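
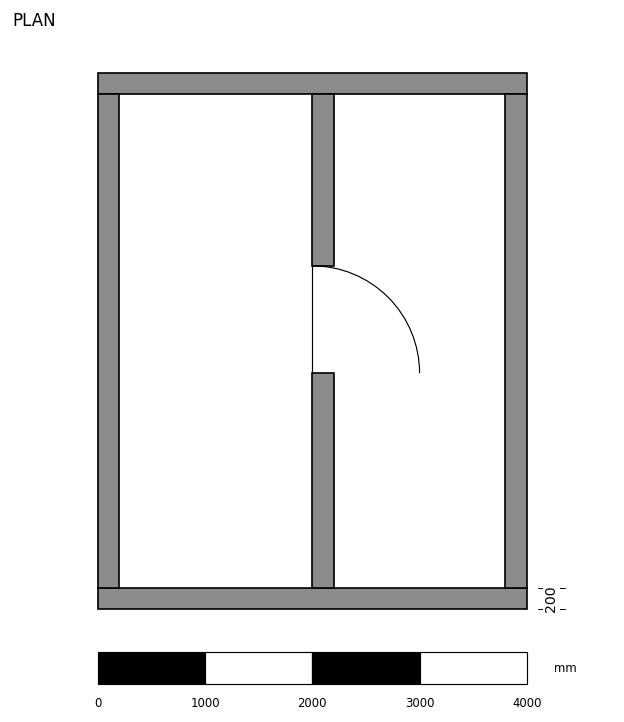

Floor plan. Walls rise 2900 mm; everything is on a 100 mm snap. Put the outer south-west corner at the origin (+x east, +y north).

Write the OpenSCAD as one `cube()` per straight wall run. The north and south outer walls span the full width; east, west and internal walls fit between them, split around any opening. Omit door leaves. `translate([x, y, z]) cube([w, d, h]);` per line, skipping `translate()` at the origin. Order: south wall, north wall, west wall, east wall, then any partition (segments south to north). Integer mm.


cube([4000, 200, 2900]);
translate([0, 4800, 0]) cube([4000, 200, 2900]);
translate([0, 200, 0]) cube([200, 4600, 2900]);
translate([3800, 200, 0]) cube([200, 4600, 2900]);
translate([2000, 200, 0]) cube([200, 2000, 2900]);
translate([2000, 3200, 0]) cube([200, 1600, 2900]);


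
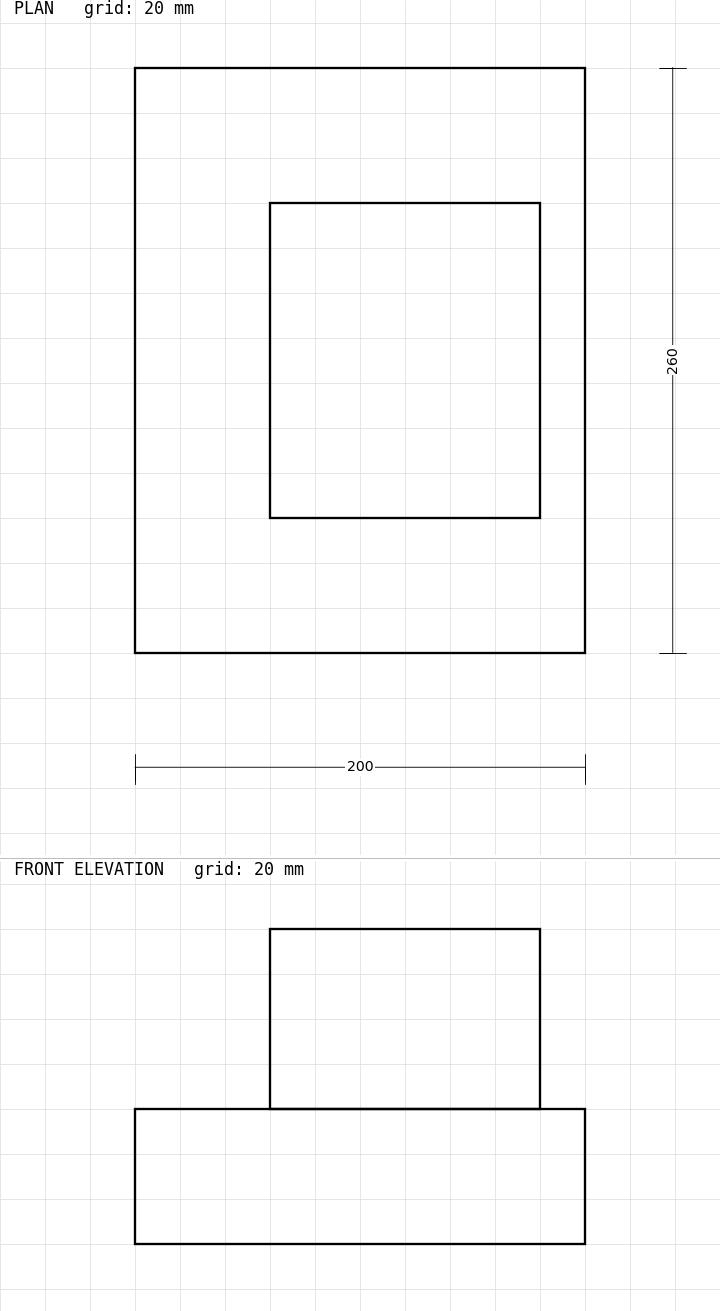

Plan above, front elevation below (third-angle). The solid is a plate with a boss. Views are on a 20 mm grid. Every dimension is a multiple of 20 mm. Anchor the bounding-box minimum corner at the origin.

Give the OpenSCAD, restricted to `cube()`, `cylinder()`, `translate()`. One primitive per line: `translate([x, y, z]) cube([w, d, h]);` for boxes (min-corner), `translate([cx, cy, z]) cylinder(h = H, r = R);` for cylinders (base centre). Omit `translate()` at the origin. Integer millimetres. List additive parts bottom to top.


cube([200, 260, 60]);
translate([60, 60, 60]) cube([120, 140, 80]);


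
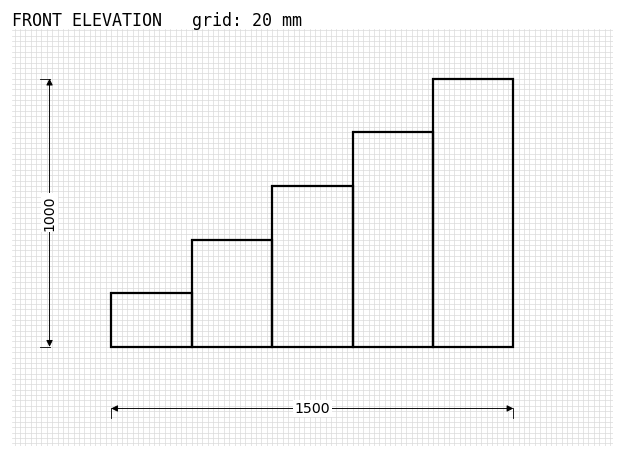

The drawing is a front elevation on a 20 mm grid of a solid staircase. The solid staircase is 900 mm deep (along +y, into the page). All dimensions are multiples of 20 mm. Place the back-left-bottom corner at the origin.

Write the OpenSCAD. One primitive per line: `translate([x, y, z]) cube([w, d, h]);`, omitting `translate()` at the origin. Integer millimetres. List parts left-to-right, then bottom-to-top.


cube([300, 900, 200]);
translate([300, 0, 0]) cube([300, 900, 400]);
translate([600, 0, 0]) cube([300, 900, 600]);
translate([900, 0, 0]) cube([300, 900, 800]);
translate([1200, 0, 0]) cube([300, 900, 1000]);


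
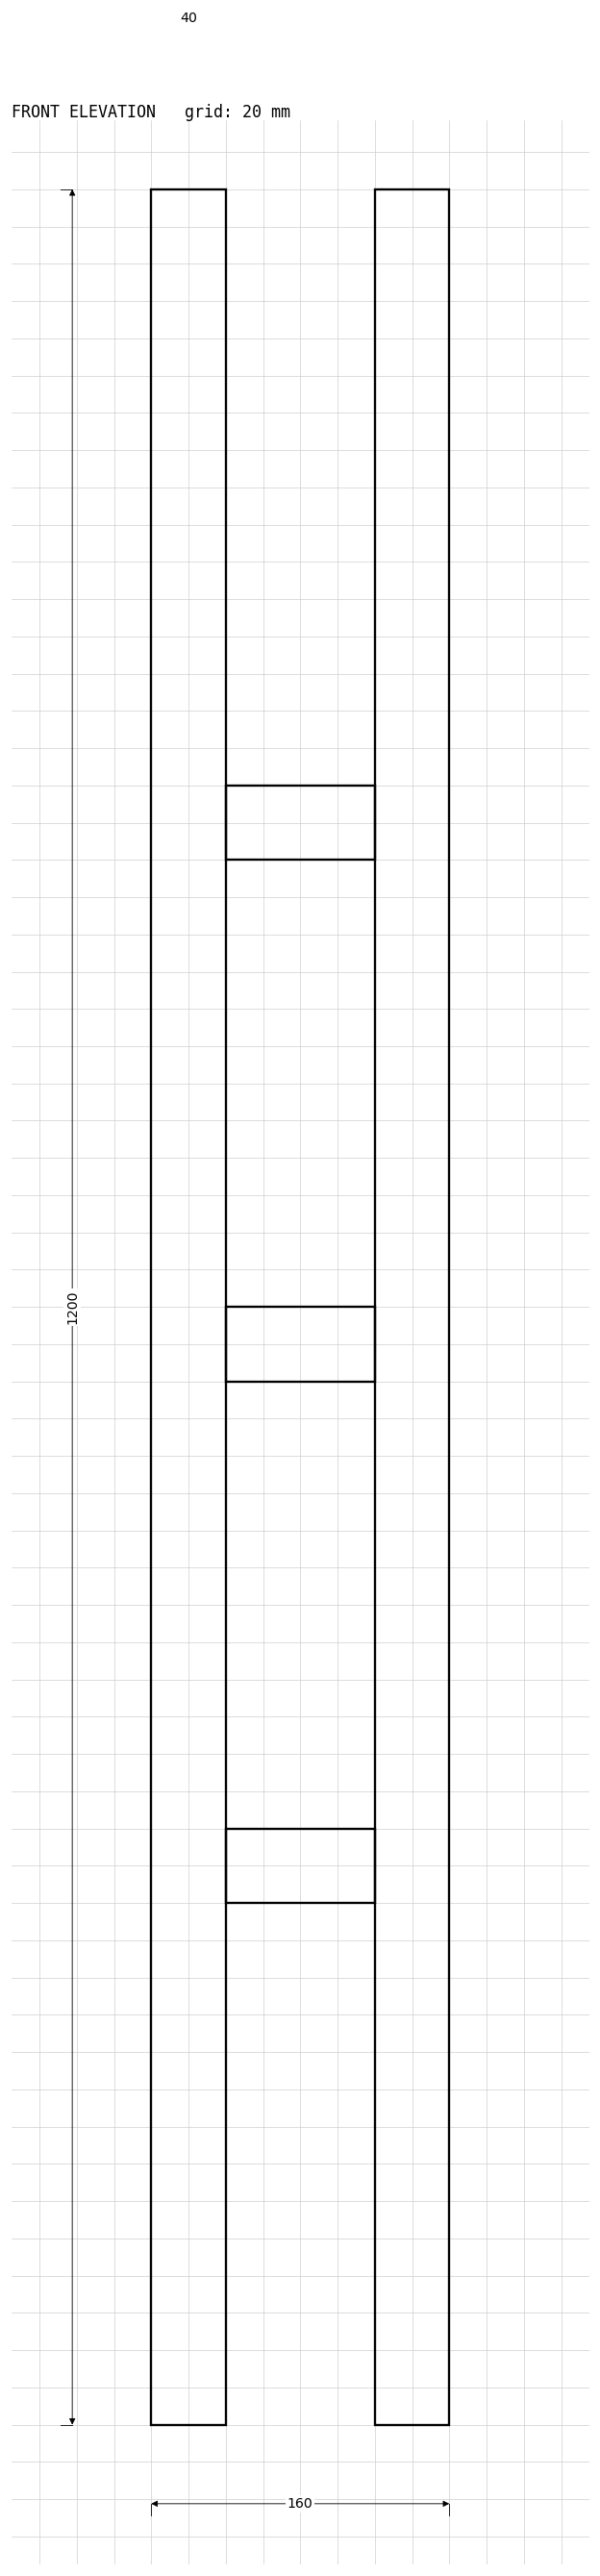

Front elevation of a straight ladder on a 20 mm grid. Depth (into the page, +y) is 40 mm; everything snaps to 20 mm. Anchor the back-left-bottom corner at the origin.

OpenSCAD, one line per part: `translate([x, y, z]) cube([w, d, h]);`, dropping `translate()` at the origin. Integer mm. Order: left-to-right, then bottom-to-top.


cube([40, 40, 1200]);
translate([40, 0, 280]) cube([80, 40, 40]);
translate([40, 0, 560]) cube([80, 40, 40]);
translate([40, 0, 840]) cube([80, 40, 40]);
translate([120, 0, 0]) cube([40, 40, 1200]);


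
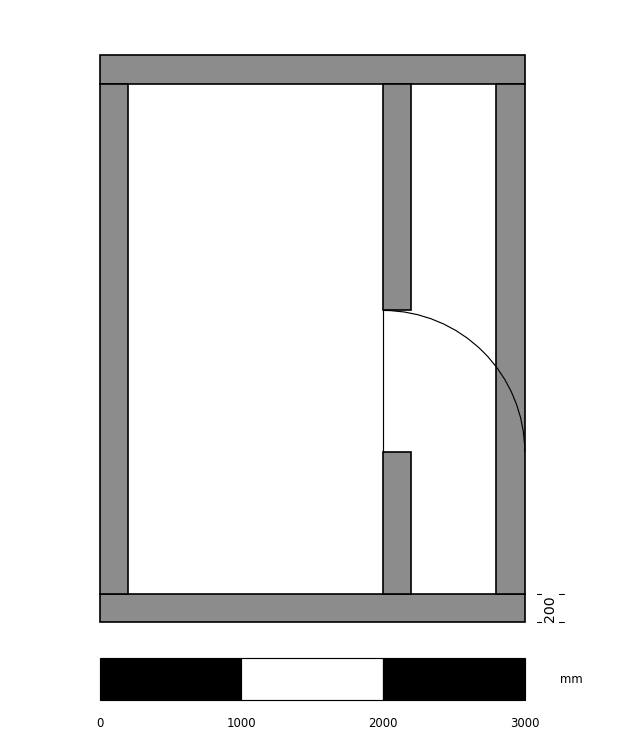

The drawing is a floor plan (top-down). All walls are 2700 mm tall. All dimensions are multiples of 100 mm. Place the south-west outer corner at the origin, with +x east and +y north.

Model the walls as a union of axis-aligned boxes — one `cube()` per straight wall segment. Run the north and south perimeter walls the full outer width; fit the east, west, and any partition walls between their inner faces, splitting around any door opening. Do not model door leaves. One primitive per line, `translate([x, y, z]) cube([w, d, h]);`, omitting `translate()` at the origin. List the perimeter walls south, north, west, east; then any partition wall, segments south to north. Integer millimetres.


cube([3000, 200, 2700]);
translate([0, 3800, 0]) cube([3000, 200, 2700]);
translate([0, 200, 0]) cube([200, 3600, 2700]);
translate([2800, 200, 0]) cube([200, 3600, 2700]);
translate([2000, 200, 0]) cube([200, 1000, 2700]);
translate([2000, 2200, 0]) cube([200, 1600, 2700]);


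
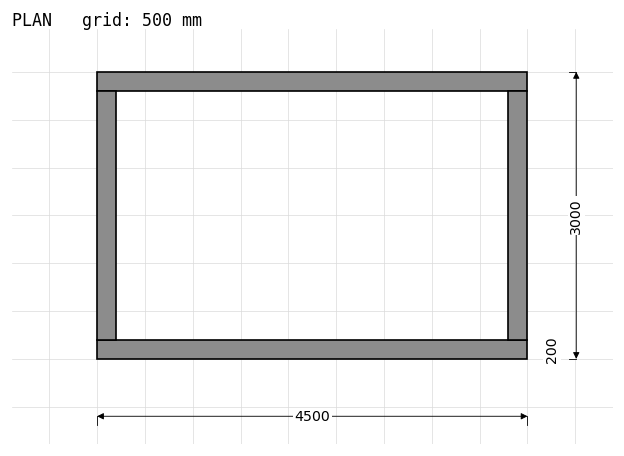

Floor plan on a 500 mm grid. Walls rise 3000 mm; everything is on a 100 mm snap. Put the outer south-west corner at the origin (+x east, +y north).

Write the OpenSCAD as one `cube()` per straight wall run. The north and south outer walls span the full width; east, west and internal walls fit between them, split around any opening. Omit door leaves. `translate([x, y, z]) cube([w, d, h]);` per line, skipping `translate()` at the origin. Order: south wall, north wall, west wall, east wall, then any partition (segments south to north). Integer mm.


cube([4500, 200, 3000]);
translate([0, 2800, 0]) cube([4500, 200, 3000]);
translate([0, 200, 0]) cube([200, 2600, 3000]);
translate([4300, 200, 0]) cube([200, 2600, 3000]);


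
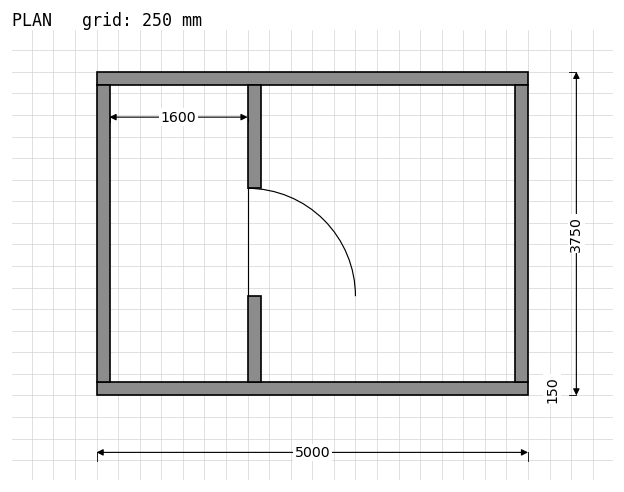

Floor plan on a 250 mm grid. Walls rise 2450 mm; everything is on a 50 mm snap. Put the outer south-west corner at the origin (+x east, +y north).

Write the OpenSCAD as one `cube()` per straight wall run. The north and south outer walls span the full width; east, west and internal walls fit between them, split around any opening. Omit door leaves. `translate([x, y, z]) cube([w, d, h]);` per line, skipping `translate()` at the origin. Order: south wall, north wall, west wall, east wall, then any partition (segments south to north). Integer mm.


cube([5000, 150, 2450]);
translate([0, 3600, 0]) cube([5000, 150, 2450]);
translate([0, 150, 0]) cube([150, 3450, 2450]);
translate([4850, 150, 0]) cube([150, 3450, 2450]);
translate([1750, 150, 0]) cube([150, 1000, 2450]);
translate([1750, 2400, 0]) cube([150, 1200, 2450]);


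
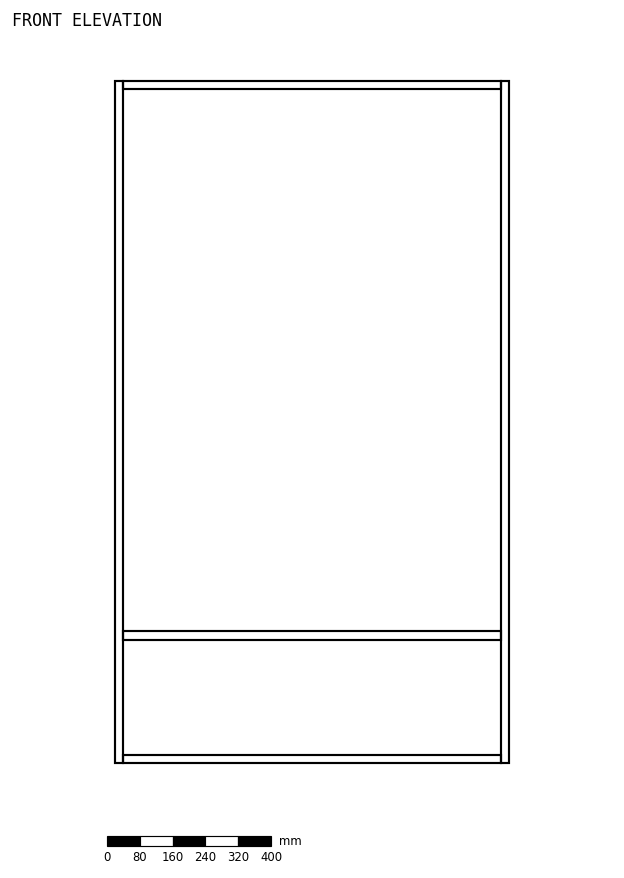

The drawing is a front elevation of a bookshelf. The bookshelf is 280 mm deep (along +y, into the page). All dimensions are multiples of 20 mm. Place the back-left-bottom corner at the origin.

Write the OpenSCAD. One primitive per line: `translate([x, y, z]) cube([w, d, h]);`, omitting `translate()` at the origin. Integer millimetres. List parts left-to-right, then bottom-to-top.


cube([20, 280, 1660]);
translate([20, 0, 0]) cube([920, 280, 20]);
translate([20, 0, 300]) cube([920, 280, 20]);
translate([20, 0, 1640]) cube([920, 280, 20]);
translate([940, 0, 0]) cube([20, 280, 1660]);


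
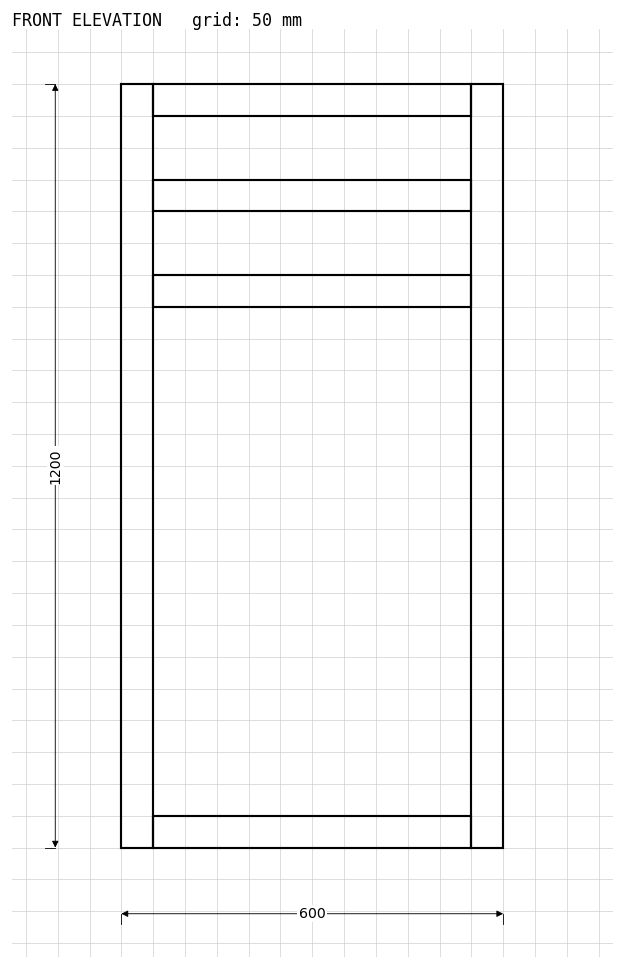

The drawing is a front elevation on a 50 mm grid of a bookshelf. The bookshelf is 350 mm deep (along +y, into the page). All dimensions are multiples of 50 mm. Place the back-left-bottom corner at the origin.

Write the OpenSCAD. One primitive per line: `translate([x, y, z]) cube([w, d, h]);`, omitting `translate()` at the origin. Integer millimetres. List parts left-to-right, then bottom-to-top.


cube([50, 350, 1200]);
translate([50, 0, 0]) cube([500, 350, 50]);
translate([50, 0, 850]) cube([500, 350, 50]);
translate([50, 0, 1000]) cube([500, 350, 50]);
translate([50, 0, 1150]) cube([500, 350, 50]);
translate([550, 0, 0]) cube([50, 350, 1200]);


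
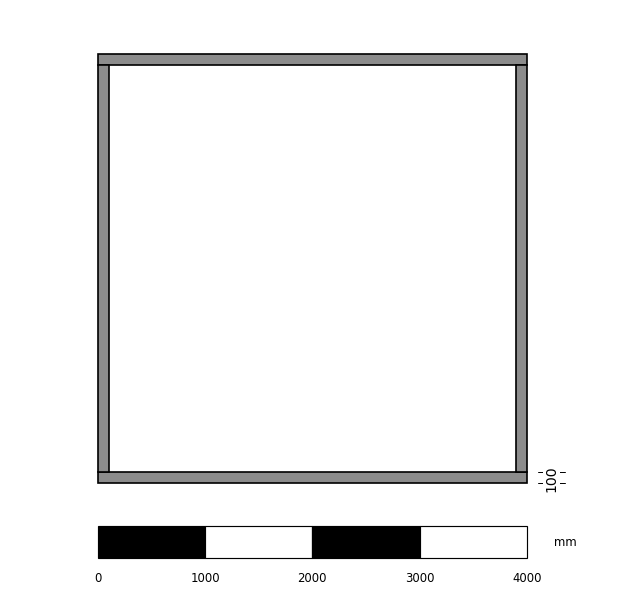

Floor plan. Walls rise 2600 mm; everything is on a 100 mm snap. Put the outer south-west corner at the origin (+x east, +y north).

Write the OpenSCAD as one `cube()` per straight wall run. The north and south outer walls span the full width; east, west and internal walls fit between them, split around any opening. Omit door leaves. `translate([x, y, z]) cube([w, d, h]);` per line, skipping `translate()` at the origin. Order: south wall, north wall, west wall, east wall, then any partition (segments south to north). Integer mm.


cube([4000, 100, 2600]);
translate([0, 3900, 0]) cube([4000, 100, 2600]);
translate([0, 100, 0]) cube([100, 3800, 2600]);
translate([3900, 100, 0]) cube([100, 3800, 2600]);


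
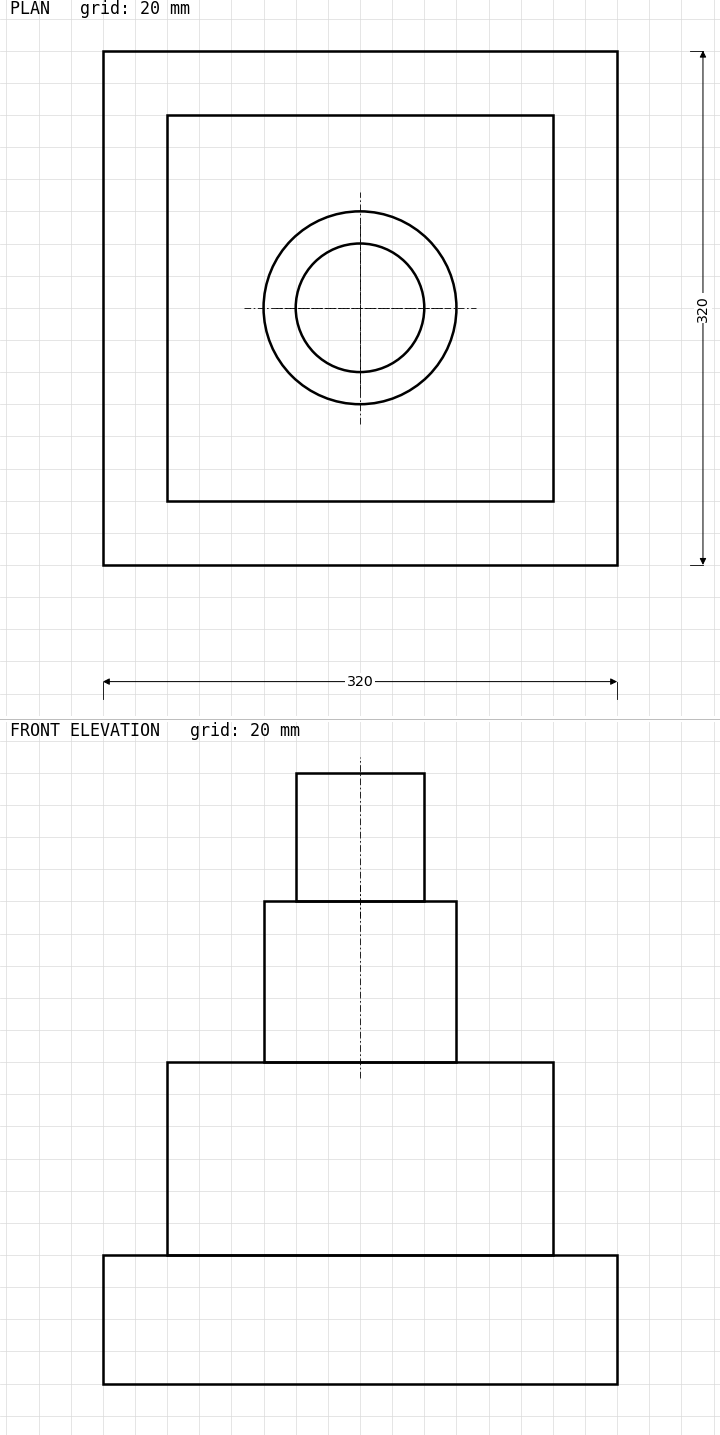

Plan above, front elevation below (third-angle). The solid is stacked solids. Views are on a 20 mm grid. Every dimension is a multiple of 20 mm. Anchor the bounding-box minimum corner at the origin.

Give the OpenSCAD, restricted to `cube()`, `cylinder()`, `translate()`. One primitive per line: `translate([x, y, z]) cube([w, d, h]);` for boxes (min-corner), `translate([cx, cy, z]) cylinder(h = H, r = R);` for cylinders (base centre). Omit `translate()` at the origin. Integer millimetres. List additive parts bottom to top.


cube([320, 320, 80]);
translate([40, 40, 80]) cube([240, 240, 120]);
translate([160, 160, 200]) cylinder(h = 100, r = 60);
translate([160, 160, 300]) cylinder(h = 80, r = 40);


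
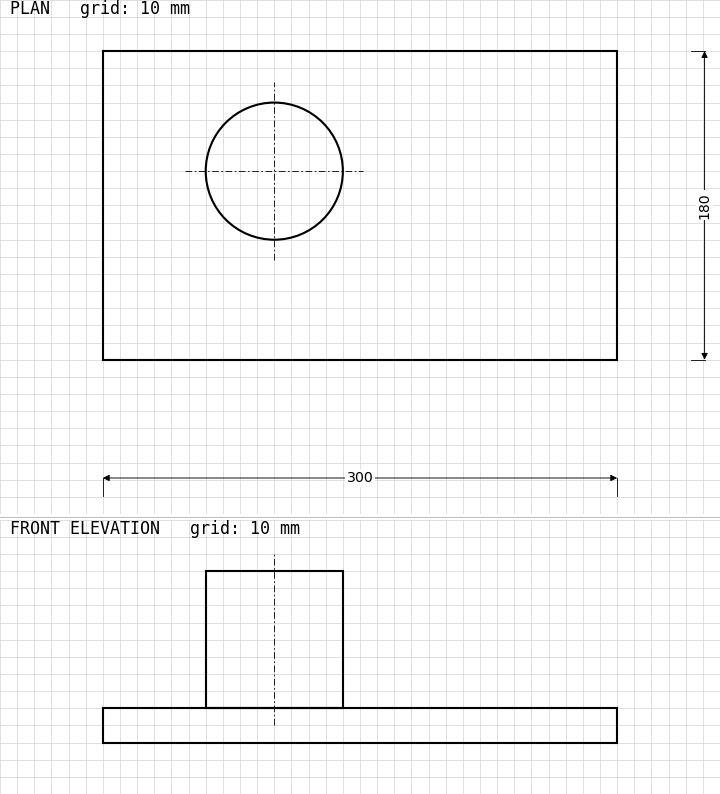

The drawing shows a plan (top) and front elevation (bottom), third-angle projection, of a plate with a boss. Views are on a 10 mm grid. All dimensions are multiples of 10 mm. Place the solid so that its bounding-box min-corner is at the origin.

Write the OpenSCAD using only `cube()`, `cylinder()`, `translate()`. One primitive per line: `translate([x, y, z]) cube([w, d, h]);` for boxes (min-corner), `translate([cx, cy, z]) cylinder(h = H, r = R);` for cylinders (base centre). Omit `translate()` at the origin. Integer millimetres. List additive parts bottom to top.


cube([300, 180, 20]);
translate([100, 110, 20]) cylinder(h = 80, r = 40);


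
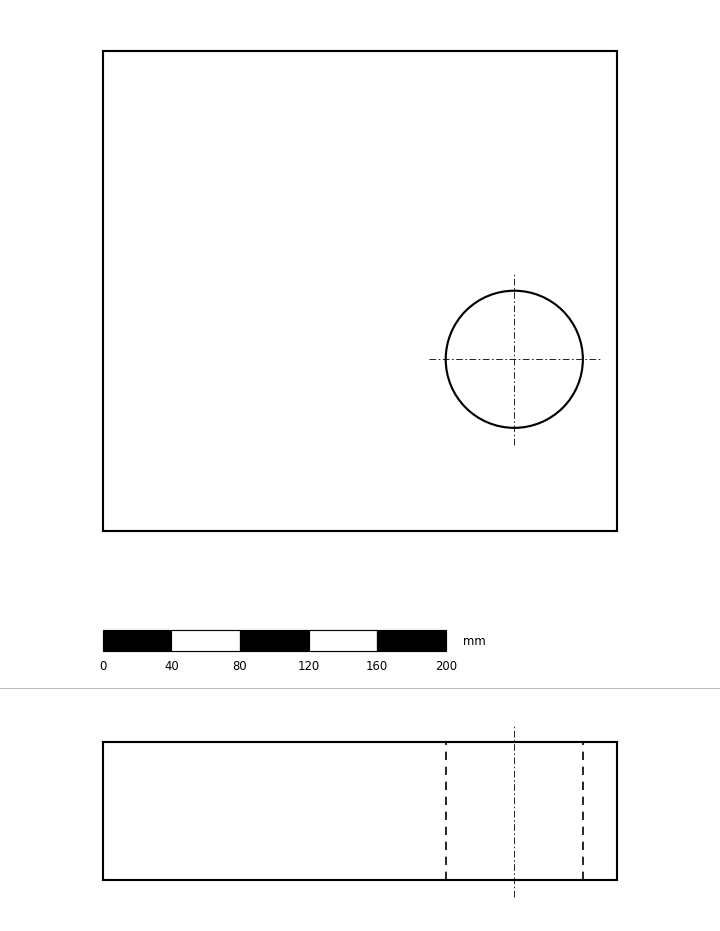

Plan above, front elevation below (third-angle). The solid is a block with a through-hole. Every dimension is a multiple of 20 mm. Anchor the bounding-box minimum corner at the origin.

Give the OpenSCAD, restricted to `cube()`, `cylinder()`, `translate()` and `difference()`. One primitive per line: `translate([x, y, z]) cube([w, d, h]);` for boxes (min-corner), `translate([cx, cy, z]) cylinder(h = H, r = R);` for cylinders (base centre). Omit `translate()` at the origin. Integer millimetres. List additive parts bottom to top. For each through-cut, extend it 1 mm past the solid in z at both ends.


difference() {
  cube([300, 280, 80]);
  translate([240, 100, -1]) cylinder(h = 82, r = 40);
}


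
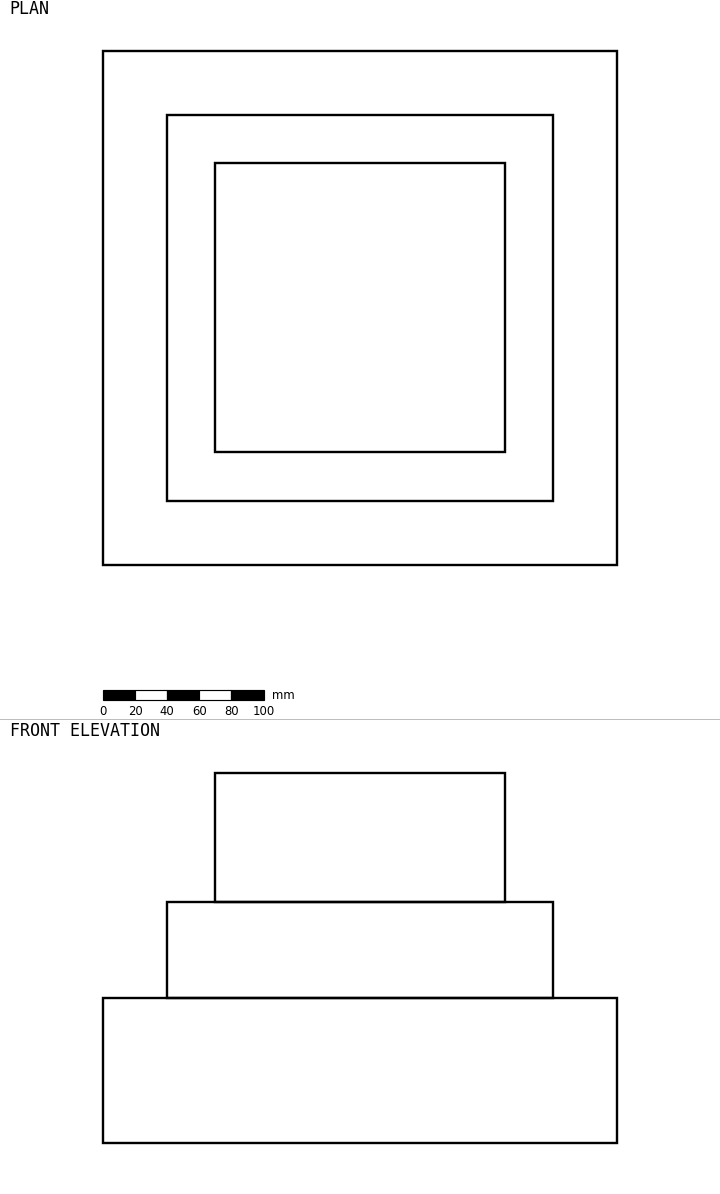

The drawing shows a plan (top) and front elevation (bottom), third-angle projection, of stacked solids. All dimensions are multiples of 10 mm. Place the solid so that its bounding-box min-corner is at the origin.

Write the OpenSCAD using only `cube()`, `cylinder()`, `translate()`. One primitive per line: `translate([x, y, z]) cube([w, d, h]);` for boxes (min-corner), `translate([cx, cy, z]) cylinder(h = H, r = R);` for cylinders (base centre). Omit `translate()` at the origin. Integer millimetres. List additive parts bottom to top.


cube([320, 320, 90]);
translate([40, 40, 90]) cube([240, 240, 60]);
translate([70, 70, 150]) cube([180, 180, 80]);


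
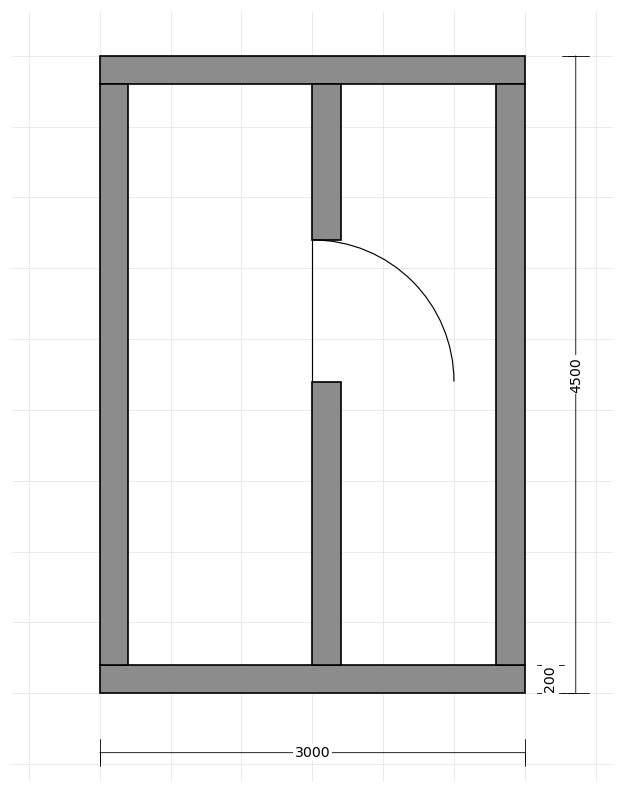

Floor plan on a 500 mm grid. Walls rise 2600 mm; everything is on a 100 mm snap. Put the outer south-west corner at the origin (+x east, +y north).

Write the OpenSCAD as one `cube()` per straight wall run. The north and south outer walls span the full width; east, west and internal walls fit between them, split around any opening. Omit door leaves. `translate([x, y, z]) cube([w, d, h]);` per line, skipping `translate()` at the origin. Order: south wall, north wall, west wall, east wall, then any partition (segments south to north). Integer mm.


cube([3000, 200, 2600]);
translate([0, 4300, 0]) cube([3000, 200, 2600]);
translate([0, 200, 0]) cube([200, 4100, 2600]);
translate([2800, 200, 0]) cube([200, 4100, 2600]);
translate([1500, 200, 0]) cube([200, 2000, 2600]);
translate([1500, 3200, 0]) cube([200, 1100, 2600]);


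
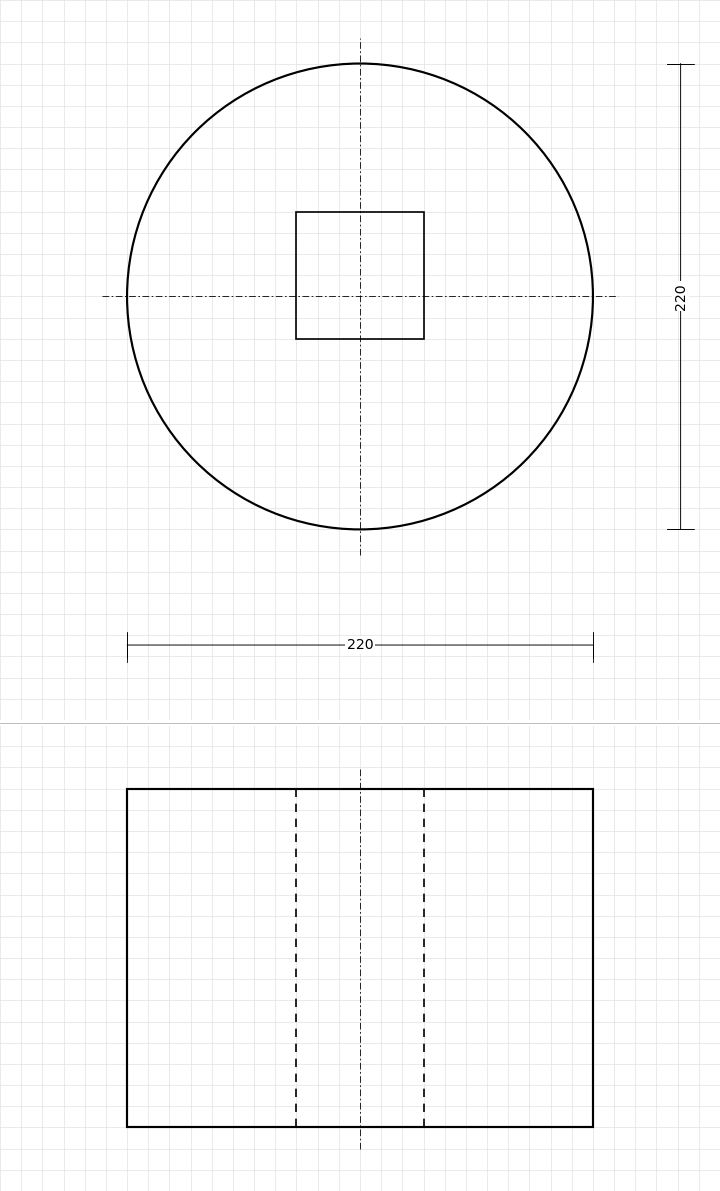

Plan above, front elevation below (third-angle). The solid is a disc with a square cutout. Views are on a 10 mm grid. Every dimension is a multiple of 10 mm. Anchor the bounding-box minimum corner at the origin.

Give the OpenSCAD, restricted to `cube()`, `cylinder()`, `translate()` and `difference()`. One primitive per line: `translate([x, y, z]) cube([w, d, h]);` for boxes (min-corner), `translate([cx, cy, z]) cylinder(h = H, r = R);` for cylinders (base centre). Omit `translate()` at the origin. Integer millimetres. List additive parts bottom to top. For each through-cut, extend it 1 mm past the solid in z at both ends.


difference() {
  translate([110, 110, 0]) cylinder(h = 160, r = 110);
  translate([80, 90, -1]) cube([60, 60, 162]);
}


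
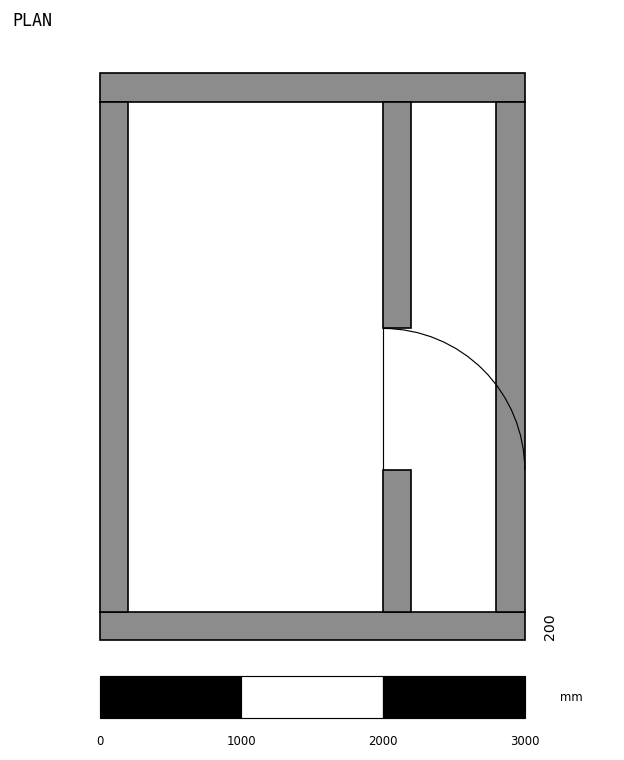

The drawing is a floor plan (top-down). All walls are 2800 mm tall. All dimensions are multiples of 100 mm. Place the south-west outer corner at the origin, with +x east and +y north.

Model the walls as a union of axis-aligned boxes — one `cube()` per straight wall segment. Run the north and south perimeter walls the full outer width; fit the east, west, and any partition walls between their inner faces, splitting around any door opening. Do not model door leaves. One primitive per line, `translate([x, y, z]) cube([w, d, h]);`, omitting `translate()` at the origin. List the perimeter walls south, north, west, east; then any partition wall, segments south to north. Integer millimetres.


cube([3000, 200, 2800]);
translate([0, 3800, 0]) cube([3000, 200, 2800]);
translate([0, 200, 0]) cube([200, 3600, 2800]);
translate([2800, 200, 0]) cube([200, 3600, 2800]);
translate([2000, 200, 0]) cube([200, 1000, 2800]);
translate([2000, 2200, 0]) cube([200, 1600, 2800]);


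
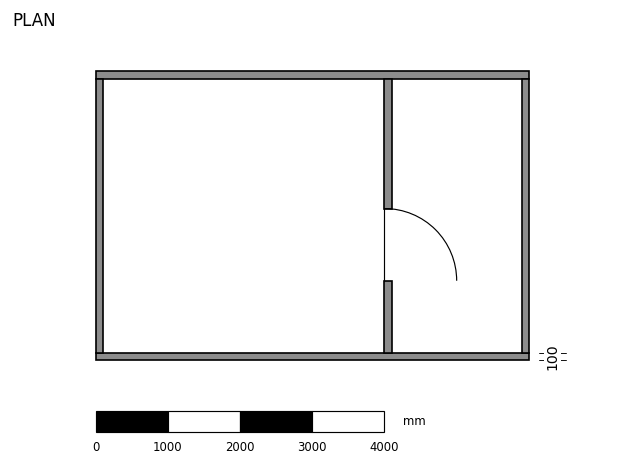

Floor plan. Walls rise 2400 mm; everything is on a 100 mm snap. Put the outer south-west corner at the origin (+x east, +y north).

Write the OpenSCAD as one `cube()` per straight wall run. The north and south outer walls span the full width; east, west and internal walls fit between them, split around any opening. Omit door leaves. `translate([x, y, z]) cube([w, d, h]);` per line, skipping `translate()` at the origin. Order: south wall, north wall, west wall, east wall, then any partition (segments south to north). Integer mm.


cube([6000, 100, 2400]);
translate([0, 3900, 0]) cube([6000, 100, 2400]);
translate([0, 100, 0]) cube([100, 3800, 2400]);
translate([5900, 100, 0]) cube([100, 3800, 2400]);
translate([4000, 100, 0]) cube([100, 1000, 2400]);
translate([4000, 2100, 0]) cube([100, 1800, 2400]);


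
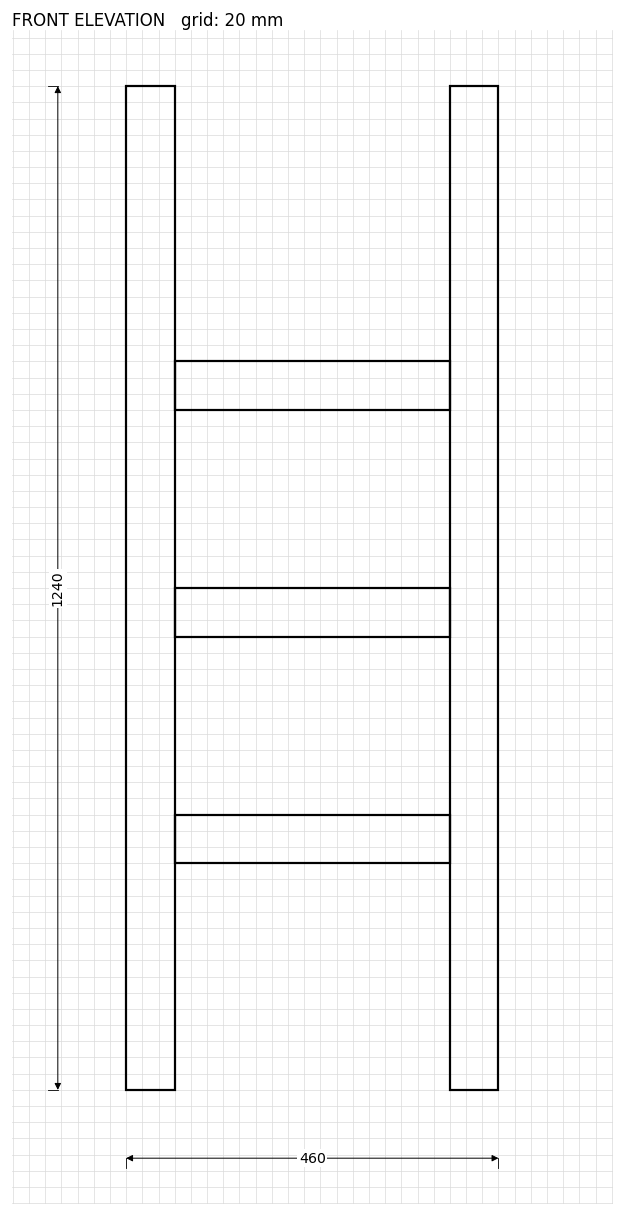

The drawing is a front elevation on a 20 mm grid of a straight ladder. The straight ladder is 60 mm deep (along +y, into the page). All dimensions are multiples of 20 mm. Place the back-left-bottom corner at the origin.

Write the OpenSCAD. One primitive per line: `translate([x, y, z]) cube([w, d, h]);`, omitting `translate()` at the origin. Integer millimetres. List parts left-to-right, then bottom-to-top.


cube([60, 60, 1240]);
translate([60, 0, 280]) cube([340, 60, 60]);
translate([60, 0, 560]) cube([340, 60, 60]);
translate([60, 0, 840]) cube([340, 60, 60]);
translate([400, 0, 0]) cube([60, 60, 1240]);


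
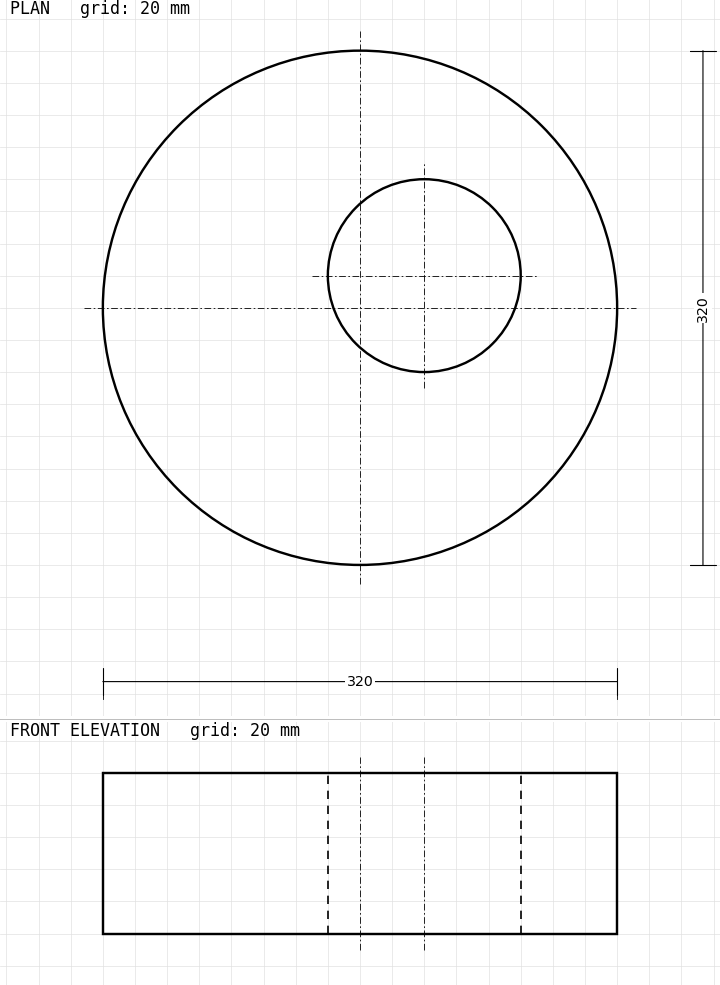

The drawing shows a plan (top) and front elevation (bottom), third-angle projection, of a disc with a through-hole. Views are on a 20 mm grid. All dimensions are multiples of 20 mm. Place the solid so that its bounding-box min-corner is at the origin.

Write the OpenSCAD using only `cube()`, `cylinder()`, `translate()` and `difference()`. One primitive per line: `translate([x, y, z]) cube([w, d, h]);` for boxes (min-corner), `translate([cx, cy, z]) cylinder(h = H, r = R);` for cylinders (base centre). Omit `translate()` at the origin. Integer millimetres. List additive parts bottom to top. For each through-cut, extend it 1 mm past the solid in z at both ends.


difference() {
  translate([160, 160, 0]) cylinder(h = 100, r = 160);
  translate([200, 180, -1]) cylinder(h = 102, r = 60);
}


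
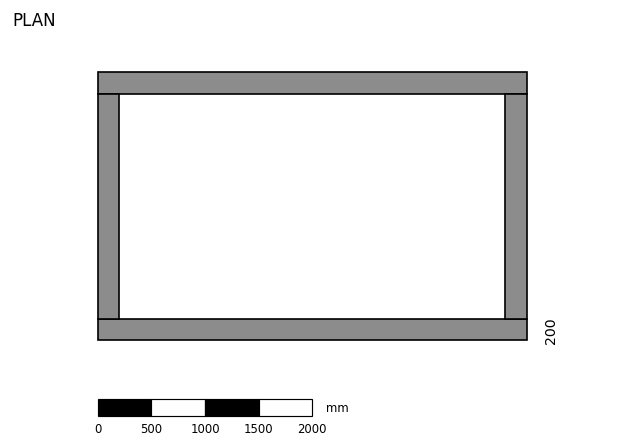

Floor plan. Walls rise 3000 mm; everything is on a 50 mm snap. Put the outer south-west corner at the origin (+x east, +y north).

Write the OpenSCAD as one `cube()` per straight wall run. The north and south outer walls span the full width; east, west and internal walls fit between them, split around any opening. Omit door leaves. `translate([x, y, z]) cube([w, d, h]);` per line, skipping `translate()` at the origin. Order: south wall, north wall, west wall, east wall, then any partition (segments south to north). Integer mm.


cube([4000, 200, 3000]);
translate([0, 2300, 0]) cube([4000, 200, 3000]);
translate([0, 200, 0]) cube([200, 2100, 3000]);
translate([3800, 200, 0]) cube([200, 2100, 3000]);


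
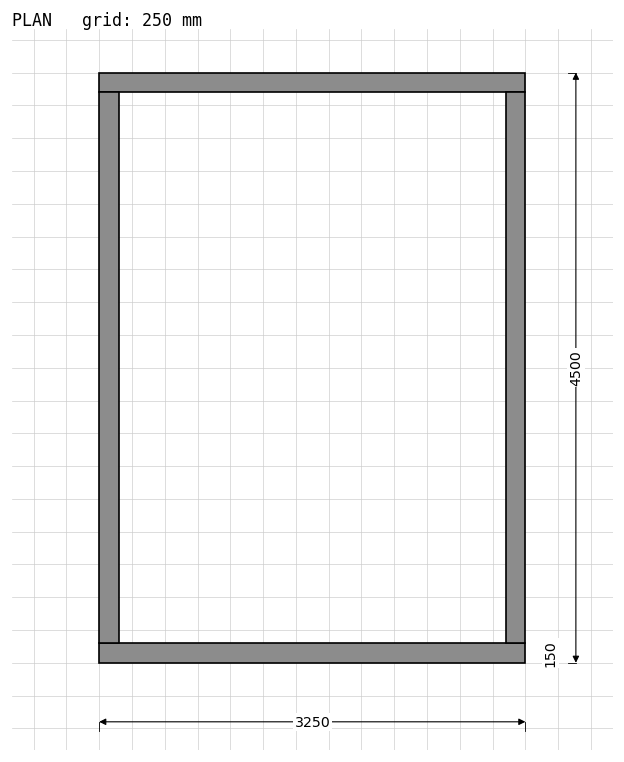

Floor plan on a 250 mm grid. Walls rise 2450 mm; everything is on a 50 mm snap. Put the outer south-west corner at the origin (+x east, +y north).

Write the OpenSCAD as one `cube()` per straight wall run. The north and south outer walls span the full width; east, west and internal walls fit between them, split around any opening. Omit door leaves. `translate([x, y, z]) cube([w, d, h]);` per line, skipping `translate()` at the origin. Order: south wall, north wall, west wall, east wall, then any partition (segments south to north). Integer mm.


cube([3250, 150, 2450]);
translate([0, 4350, 0]) cube([3250, 150, 2450]);
translate([0, 150, 0]) cube([150, 4200, 2450]);
translate([3100, 150, 0]) cube([150, 4200, 2450]);


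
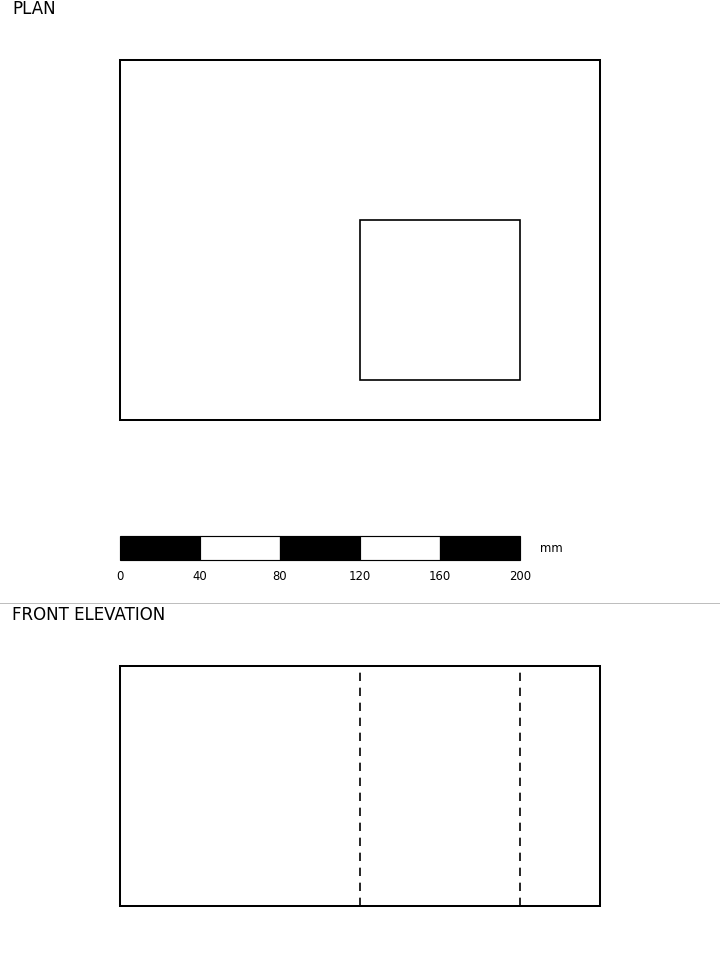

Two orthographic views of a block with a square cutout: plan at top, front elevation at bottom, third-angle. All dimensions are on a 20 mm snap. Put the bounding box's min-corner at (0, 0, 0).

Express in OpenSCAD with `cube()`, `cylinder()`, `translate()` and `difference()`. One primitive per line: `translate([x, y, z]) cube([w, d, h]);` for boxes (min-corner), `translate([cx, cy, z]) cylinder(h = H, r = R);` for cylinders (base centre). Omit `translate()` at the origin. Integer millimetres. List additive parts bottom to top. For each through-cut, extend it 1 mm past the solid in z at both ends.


difference() {
  cube([240, 180, 120]);
  translate([120, 20, -1]) cube([80, 80, 122]);
}


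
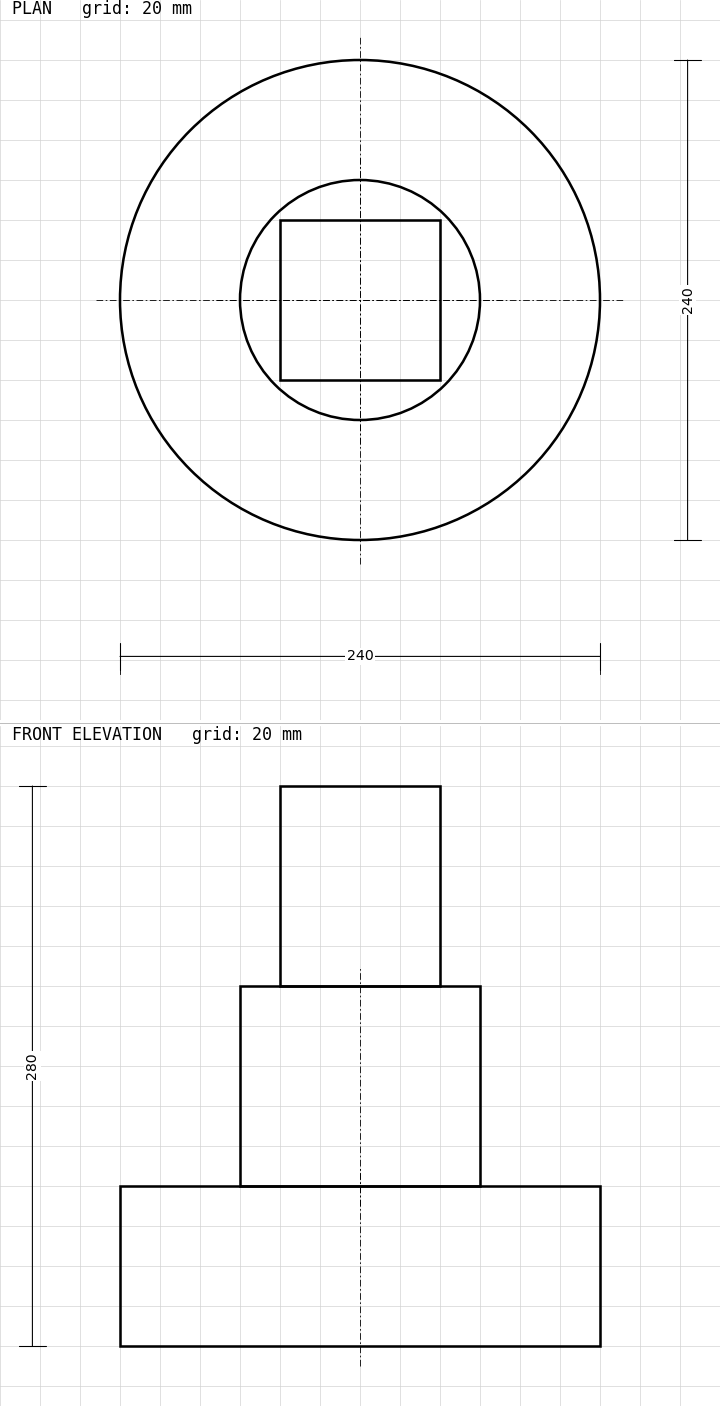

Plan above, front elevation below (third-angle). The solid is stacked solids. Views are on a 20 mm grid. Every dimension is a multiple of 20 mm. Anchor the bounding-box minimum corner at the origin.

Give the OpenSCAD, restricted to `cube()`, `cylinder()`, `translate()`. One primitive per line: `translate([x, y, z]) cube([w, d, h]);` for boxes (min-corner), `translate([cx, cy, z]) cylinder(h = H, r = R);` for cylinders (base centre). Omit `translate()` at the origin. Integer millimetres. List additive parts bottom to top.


translate([120, 120, 0]) cylinder(h = 80, r = 120);
translate([120, 120, 80]) cylinder(h = 100, r = 60);
translate([80, 80, 180]) cube([80, 80, 100]);


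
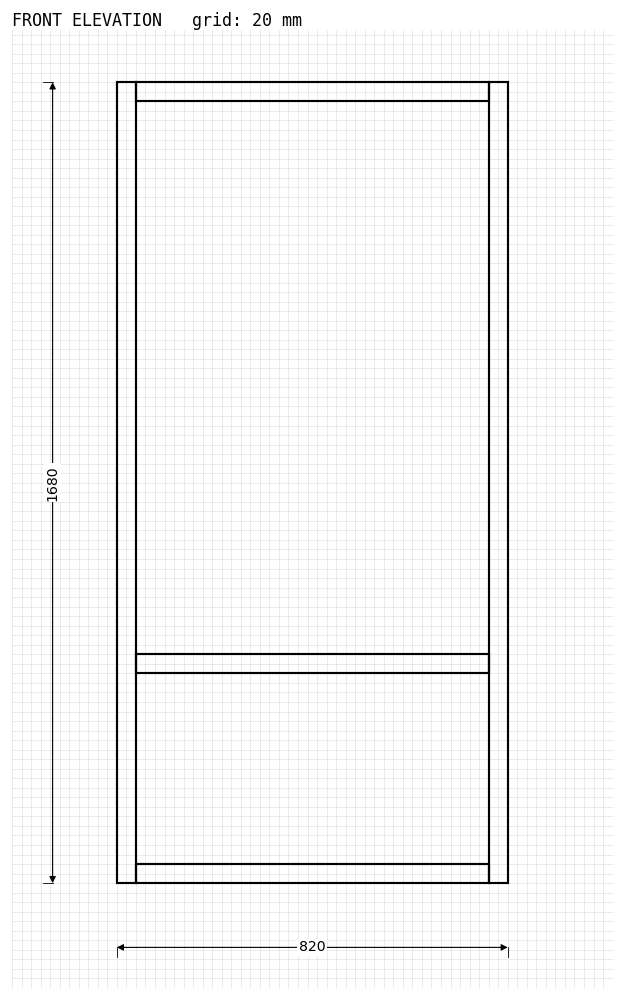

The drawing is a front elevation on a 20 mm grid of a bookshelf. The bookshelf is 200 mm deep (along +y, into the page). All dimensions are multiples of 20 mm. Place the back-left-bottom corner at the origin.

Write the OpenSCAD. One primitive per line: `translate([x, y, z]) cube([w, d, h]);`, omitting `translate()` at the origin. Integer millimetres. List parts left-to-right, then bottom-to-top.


cube([40, 200, 1680]);
translate([40, 0, 0]) cube([740, 200, 40]);
translate([40, 0, 440]) cube([740, 200, 40]);
translate([40, 0, 1640]) cube([740, 200, 40]);
translate([780, 0, 0]) cube([40, 200, 1680]);


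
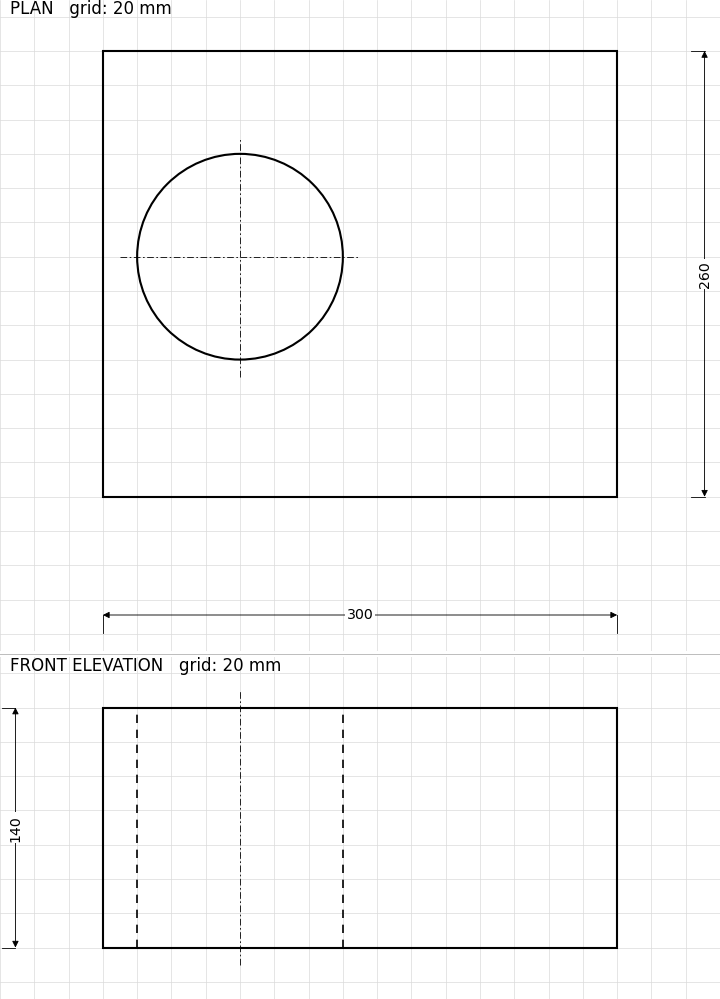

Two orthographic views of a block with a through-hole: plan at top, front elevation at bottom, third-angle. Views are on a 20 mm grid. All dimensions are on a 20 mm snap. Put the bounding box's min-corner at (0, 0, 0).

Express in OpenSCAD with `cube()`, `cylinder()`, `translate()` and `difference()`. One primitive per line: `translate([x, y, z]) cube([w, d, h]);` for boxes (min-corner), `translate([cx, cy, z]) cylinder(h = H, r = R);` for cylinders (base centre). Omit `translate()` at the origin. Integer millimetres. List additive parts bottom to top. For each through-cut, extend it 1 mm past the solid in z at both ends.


difference() {
  cube([300, 260, 140]);
  translate([80, 140, -1]) cylinder(h = 142, r = 60);
}


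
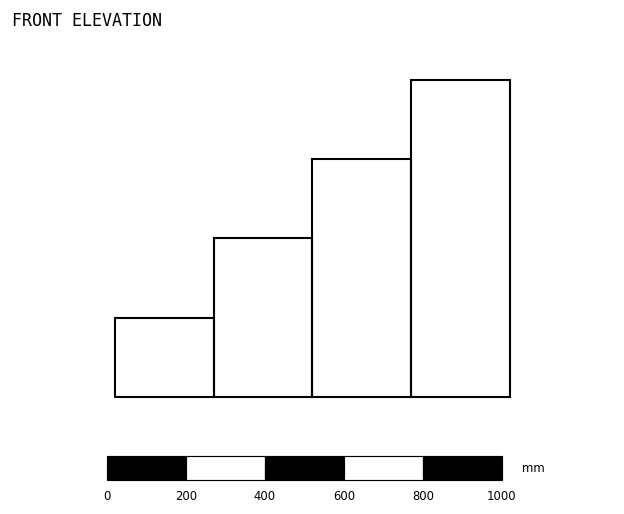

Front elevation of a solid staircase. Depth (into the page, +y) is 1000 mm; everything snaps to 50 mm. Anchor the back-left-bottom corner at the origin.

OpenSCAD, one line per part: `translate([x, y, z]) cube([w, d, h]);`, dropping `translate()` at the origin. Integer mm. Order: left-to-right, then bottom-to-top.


cube([250, 1000, 200]);
translate([250, 0, 0]) cube([250, 1000, 400]);
translate([500, 0, 0]) cube([250, 1000, 600]);
translate([750, 0, 0]) cube([250, 1000, 800]);


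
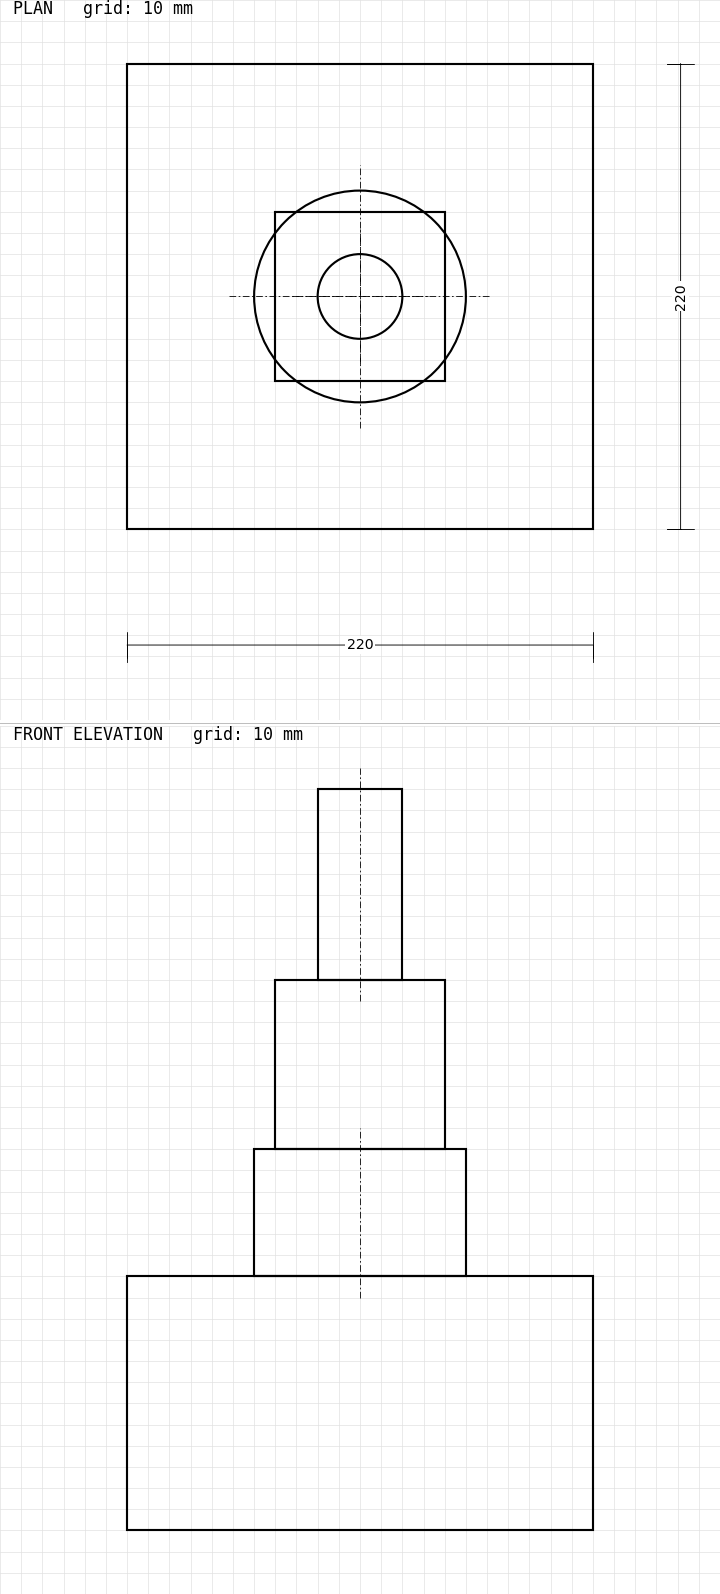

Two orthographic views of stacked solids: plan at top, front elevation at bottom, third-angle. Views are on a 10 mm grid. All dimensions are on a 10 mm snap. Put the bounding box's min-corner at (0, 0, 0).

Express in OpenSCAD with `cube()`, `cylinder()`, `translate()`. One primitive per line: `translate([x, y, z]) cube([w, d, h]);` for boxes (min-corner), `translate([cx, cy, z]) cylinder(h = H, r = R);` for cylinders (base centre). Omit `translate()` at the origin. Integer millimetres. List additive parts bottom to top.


cube([220, 220, 120]);
translate([110, 110, 120]) cylinder(h = 60, r = 50);
translate([70, 70, 180]) cube([80, 80, 80]);
translate([110, 110, 260]) cylinder(h = 90, r = 20);


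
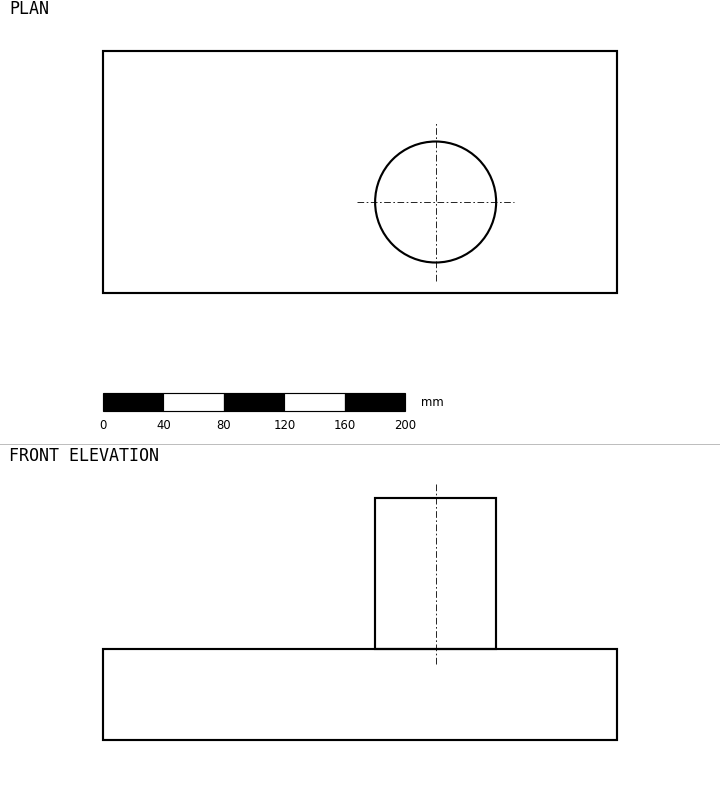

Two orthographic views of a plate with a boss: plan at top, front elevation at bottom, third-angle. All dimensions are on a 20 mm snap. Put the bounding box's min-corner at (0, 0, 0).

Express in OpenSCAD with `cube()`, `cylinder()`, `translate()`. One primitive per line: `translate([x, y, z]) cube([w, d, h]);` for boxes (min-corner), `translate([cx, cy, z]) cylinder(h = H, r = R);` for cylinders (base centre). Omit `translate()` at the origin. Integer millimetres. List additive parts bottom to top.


cube([340, 160, 60]);
translate([220, 60, 60]) cylinder(h = 100, r = 40);


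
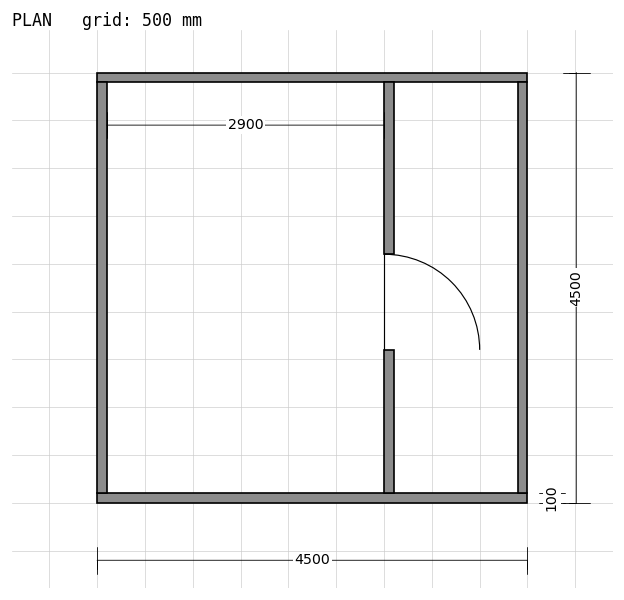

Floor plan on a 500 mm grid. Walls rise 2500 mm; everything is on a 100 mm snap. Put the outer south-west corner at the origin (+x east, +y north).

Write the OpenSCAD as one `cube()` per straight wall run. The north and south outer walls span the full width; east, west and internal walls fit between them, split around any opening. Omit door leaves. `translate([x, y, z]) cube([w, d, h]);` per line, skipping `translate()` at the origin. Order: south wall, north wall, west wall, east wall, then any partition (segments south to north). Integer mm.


cube([4500, 100, 2500]);
translate([0, 4400, 0]) cube([4500, 100, 2500]);
translate([0, 100, 0]) cube([100, 4300, 2500]);
translate([4400, 100, 0]) cube([100, 4300, 2500]);
translate([3000, 100, 0]) cube([100, 1500, 2500]);
translate([3000, 2600, 0]) cube([100, 1800, 2500]);


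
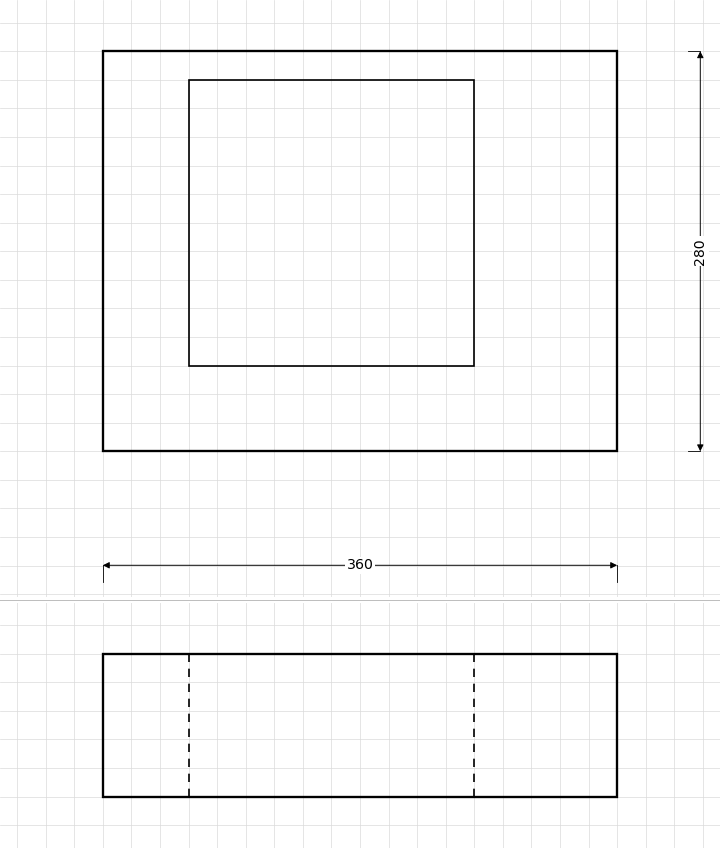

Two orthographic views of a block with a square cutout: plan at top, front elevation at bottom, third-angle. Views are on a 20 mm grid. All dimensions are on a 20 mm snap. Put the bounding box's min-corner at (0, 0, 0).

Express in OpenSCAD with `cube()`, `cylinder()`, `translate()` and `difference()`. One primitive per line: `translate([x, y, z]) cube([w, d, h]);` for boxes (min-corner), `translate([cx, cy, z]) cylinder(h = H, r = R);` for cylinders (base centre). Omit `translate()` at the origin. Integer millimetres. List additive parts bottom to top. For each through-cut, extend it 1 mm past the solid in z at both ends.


difference() {
  cube([360, 280, 100]);
  translate([60, 60, -1]) cube([200, 200, 102]);
}


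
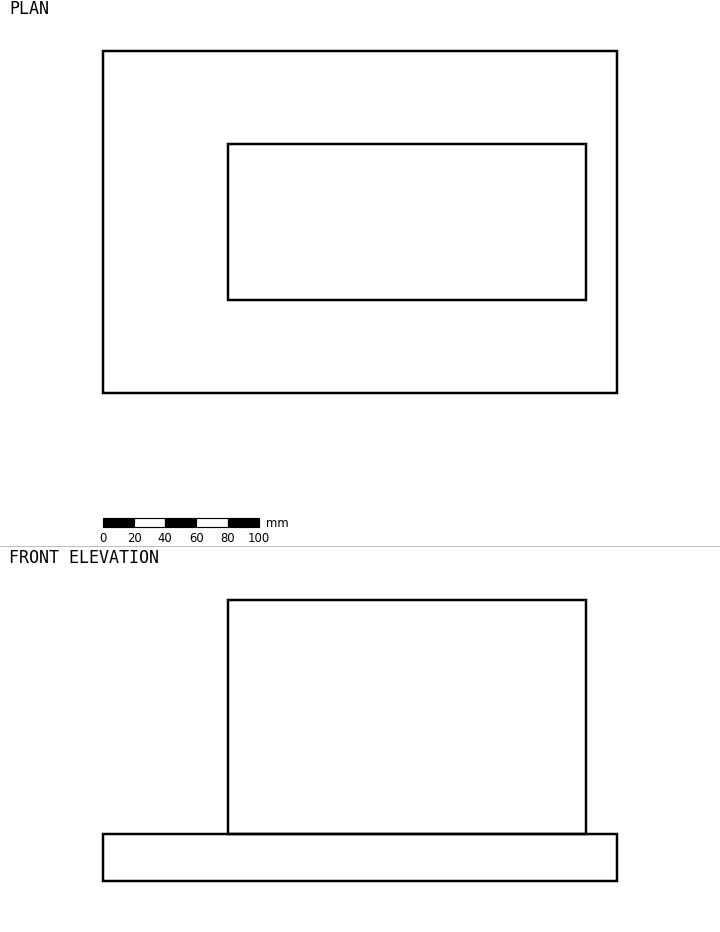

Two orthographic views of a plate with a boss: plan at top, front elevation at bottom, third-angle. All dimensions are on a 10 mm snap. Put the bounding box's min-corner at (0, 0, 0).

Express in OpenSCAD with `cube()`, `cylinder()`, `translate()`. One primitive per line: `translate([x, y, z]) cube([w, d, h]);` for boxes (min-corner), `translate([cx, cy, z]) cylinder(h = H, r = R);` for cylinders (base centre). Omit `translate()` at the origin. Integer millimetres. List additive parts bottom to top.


cube([330, 220, 30]);
translate([80, 60, 30]) cube([230, 100, 150]);


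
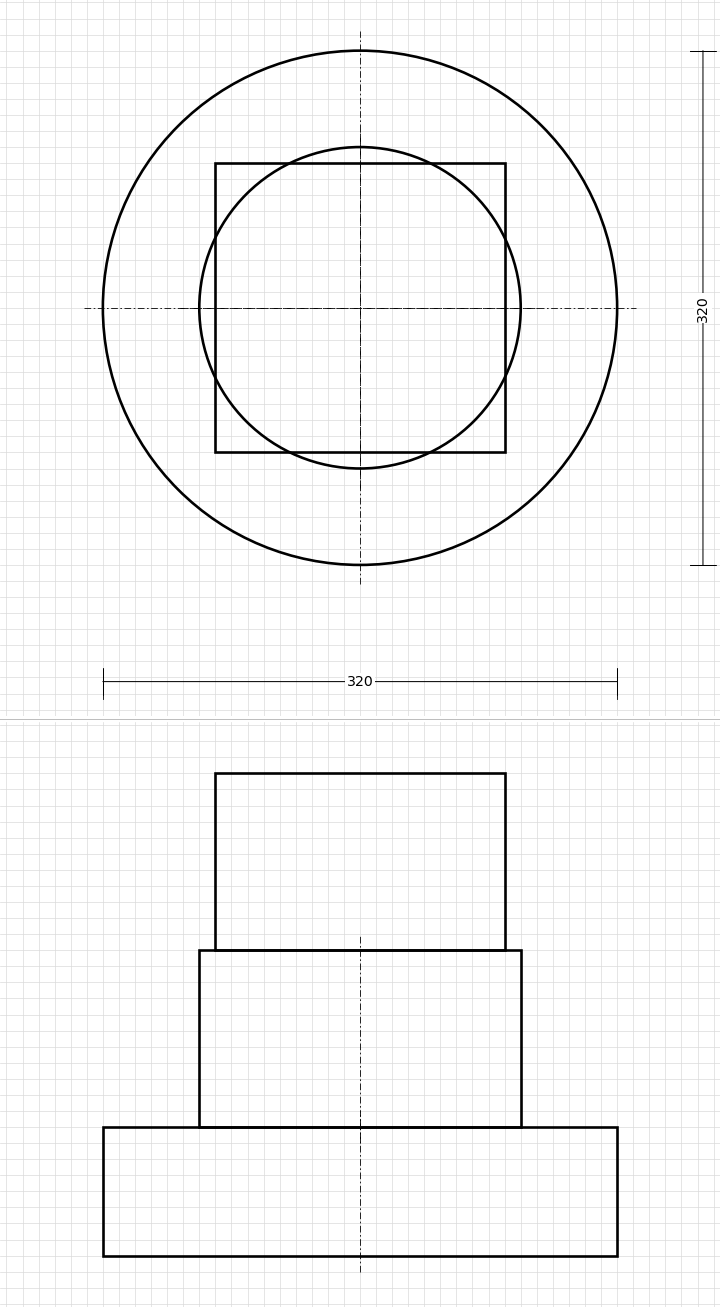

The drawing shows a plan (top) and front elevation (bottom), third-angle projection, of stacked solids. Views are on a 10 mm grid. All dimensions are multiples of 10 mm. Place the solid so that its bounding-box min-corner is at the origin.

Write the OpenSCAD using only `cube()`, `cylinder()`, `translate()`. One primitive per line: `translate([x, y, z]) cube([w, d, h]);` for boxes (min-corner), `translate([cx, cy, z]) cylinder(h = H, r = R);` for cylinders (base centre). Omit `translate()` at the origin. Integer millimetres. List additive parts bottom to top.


translate([160, 160, 0]) cylinder(h = 80, r = 160);
translate([160, 160, 80]) cylinder(h = 110, r = 100);
translate([70, 70, 190]) cube([180, 180, 110]);


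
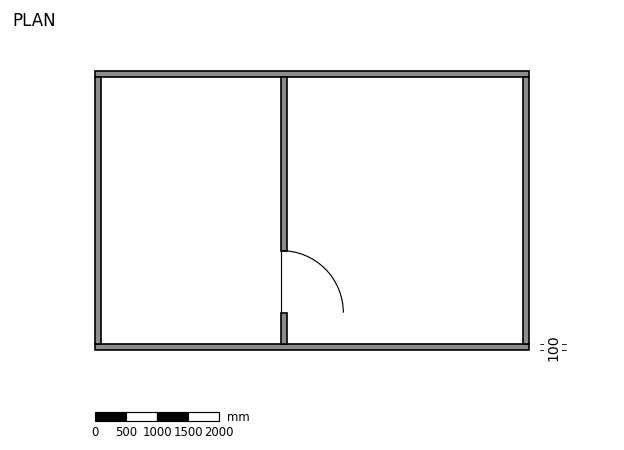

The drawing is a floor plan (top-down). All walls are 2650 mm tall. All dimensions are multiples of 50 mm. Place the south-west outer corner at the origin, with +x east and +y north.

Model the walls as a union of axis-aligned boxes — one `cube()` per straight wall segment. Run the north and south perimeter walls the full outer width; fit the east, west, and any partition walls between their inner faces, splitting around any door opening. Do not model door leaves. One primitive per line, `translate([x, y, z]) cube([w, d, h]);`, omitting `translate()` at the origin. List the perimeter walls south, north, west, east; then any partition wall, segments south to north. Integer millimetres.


cube([7000, 100, 2650]);
translate([0, 4400, 0]) cube([7000, 100, 2650]);
translate([0, 100, 0]) cube([100, 4300, 2650]);
translate([6900, 100, 0]) cube([100, 4300, 2650]);
translate([3000, 100, 0]) cube([100, 500, 2650]);
translate([3000, 1600, 0]) cube([100, 2800, 2650]);


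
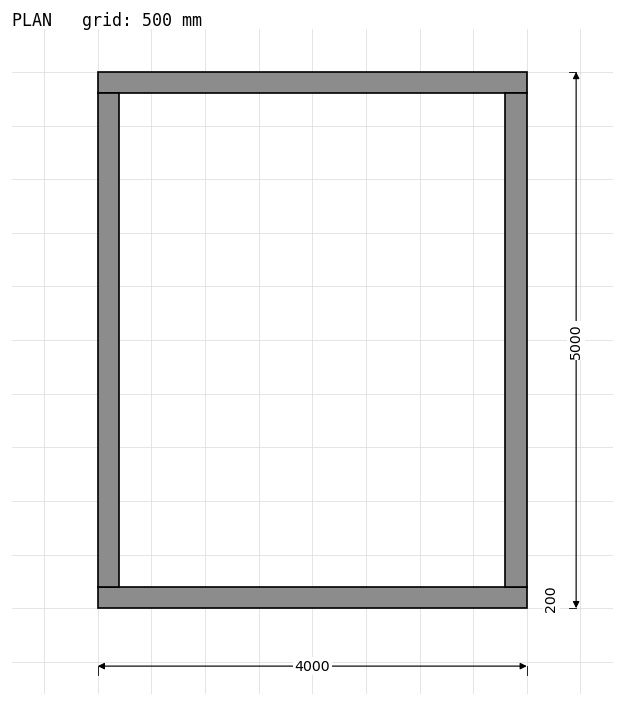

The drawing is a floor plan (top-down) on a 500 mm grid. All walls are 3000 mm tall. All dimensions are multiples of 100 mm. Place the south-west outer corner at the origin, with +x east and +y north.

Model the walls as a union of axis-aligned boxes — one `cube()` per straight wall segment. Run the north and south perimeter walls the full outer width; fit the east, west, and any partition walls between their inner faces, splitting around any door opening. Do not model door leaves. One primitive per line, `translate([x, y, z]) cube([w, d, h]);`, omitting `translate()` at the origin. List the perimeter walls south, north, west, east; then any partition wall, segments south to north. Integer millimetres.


cube([4000, 200, 3000]);
translate([0, 4800, 0]) cube([4000, 200, 3000]);
translate([0, 200, 0]) cube([200, 4600, 3000]);
translate([3800, 200, 0]) cube([200, 4600, 3000]);


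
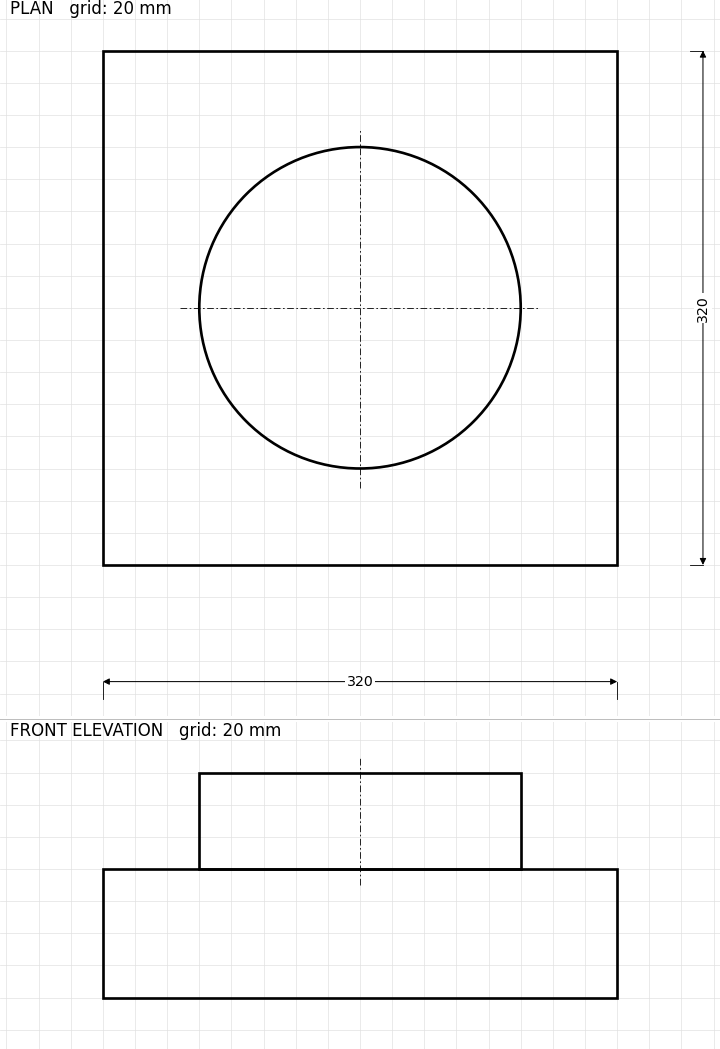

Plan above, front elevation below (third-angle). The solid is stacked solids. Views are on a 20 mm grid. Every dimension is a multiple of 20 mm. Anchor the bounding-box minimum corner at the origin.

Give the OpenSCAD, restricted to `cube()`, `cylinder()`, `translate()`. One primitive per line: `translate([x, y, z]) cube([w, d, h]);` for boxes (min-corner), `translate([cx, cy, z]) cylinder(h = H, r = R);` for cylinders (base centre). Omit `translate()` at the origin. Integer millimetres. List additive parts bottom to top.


cube([320, 320, 80]);
translate([160, 160, 80]) cylinder(h = 60, r = 100);
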